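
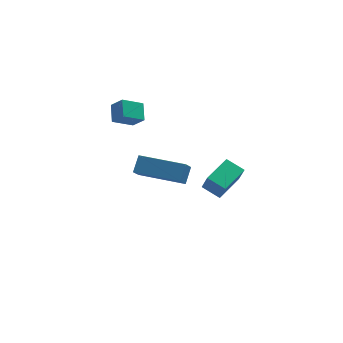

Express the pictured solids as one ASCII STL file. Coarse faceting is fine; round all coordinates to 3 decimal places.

solid 
facet normal -0.511 0.498 -0.701
outer loop
vertex -4.519 1.761 1.794
vertex -4.428 2.529 2.273
vertex -3.606 1.973 1.279
endloop
endfacet
facet normal -0.100 -0.845 -0.525
outer loop
vertex -3.192 1.571 1.847
vertex -4.519 1.761 1.794
vertex -3.606 1.973 1.279
endloop
endfacet
facet normal -0.511 0.497 -0.701
outer loop
vertex -3.606 1.973 1.279
vertex -4.428 2.529 2.273
vertex -3.515 2.742 1.758
endloop
endfacet
facet normal 0.854 0.199 -0.481
outer loop
vertex -3.515 2.742 1.758
vertex -3.192 1.571 1.847
vertex -3.606 1.973 1.279
endloop
endfacet
facet normal -0.854 -0.199 0.481
outer loop
vertex -4.519 1.761 1.794
vertex -4.014 2.127 2.841
vertex -4.428 2.529 2.273
endloop
endfacet
facet normal -0.100 -0.844 -0.526
outer loop
vertex -4.105 1.358 2.362
vertex -4.519 1.761 1.794
vertex -3.192 1.571 1.847
endloop
endfacet
facet normal -0.854 -0.199 0.481
outer loop
vertex -4.105 1.358 2.362
vertex -4.014 2.127 2.841
vertex -4.519 1.761 1.794
endloop
endfacet
facet normal 0.099 0.845 0.526
outer loop
vertex -4.428 2.529 2.273
vertex -4.014 2.127 2.841
vertex -3.515 2.742 1.758
endloop
endfacet
facet normal 0.854 0.199 -0.481
outer loop
vertex -3.101 2.339 2.326
vertex -3.192 1.571 1.847
vertex -3.515 2.742 1.758
endloop
endfacet
facet normal 0.101 0.845 0.526
outer loop
vertex -3.515 2.742 1.758
vertex -4.014 2.127 2.841
vertex -3.101 2.339 2.326
endloop
endfacet
facet normal 0.511 -0.498 0.701
outer loop
vertex -3.101 2.339 2.326
vertex -4.105 1.358 2.362
vertex -3.192 1.571 1.847
endloop
endfacet
facet normal 0.511 -0.497 0.701
outer loop
vertex -4.014 2.127 2.841
vertex -4.105 1.358 2.362
vertex -3.101 2.339 2.326
endloop
endfacet
facet normal -0.381 -0.618 -0.688
outer loop
vertex -1.811 0.857 -1.753
vertex -3.625 2.01 -1.784
vertex -1.497 1.334 -2.355
endloop
endfacet
facet normal 0.844 -0.536 0.015
outer loop
vertex -1.155 1.89 -1.736
vertex -1.811 0.857 -1.753
vertex -1.497 1.334 -2.355
endloop
endfacet
facet normal -0.381 -0.617 -0.689
outer loop
vertex -1.497 1.334 -2.355
vertex -3.625 2.01 -1.784
vertex -3.311 2.488 -2.386
endloop
endfacet
facet normal 0.378 0.575 -0.725
outer loop
vertex -3.311 2.488 -2.386
vertex -1.155 1.89 -1.736
vertex -1.497 1.334 -2.355
endloop
endfacet
facet normal -0.378 -0.575 0.725
outer loop
vertex -1.811 0.857 -1.753
vertex -3.283 2.566 -1.165
vertex -3.625 2.01 -1.784
endloop
endfacet
facet normal 0.844 -0.536 0.014
outer loop
vertex -1.469 1.412 -1.134
vertex -1.811 0.857 -1.753
vertex -1.155 1.89 -1.736
endloop
endfacet
facet normal -0.378 -0.575 0.725
outer loop
vertex -1.469 1.412 -1.134
vertex -3.283 2.566 -1.165
vertex -1.811 0.857 -1.753
endloop
endfacet
facet normal -0.844 0.536 -0.015
outer loop
vertex -3.625 2.01 -1.784
vertex -3.283 2.566 -1.165
vertex -3.311 2.488 -2.386
endloop
endfacet
facet normal 0.378 0.576 -0.725
outer loop
vertex -2.969 3.043 -1.767
vertex -1.155 1.89 -1.736
vertex -3.311 2.488 -2.386
endloop
endfacet
facet normal -0.844 0.537 -0.015
outer loop
vertex -3.311 2.488 -2.386
vertex -3.283 2.566 -1.165
vertex -2.969 3.043 -1.767
endloop
endfacet
facet normal 0.381 0.617 0.689
outer loop
vertex -2.969 3.043 -1.767
vertex -1.469 1.412 -1.134
vertex -1.155 1.89 -1.736
endloop
endfacet
facet normal 0.381 0.618 0.688
outer loop
vertex -3.283 2.566 -1.165
vertex -1.469 1.412 -1.134
vertex -2.969 3.043 -1.767
endloop
endfacet
facet normal -0.701 -0.693 -0.169
outer loop
vertex -0.949 -3.804 1.38
vertex -1.561 -3.266 1.714
vertex -1.088 -3.471 0.589
endloop
endfacet
facet normal 0.695 -0.611 -0.379
outer loop
vertex -0.099 -2.494 0.826
vertex -0.949 -3.804 1.38
vertex -1.088 -3.471 0.589
endloop
endfacet
facet normal -0.701 -0.693 -0.169
outer loop
vertex -1.088 -3.471 0.589
vertex -1.561 -3.266 1.714
vertex -1.7 -2.933 0.923
endloop
endfacet
facet normal -0.160 0.383 -0.910
outer loop
vertex -1.7 -2.933 0.923
vertex -0.099 -2.494 0.826
vertex -1.088 -3.471 0.589
endloop
endfacet
facet normal 0.160 -0.383 0.910
outer loop
vertex -0.949 -3.804 1.38
vertex -0.572 -2.289 1.951
vertex -1.561 -3.266 1.714
endloop
endfacet
facet normal 0.695 -0.611 -0.379
outer loop
vertex 0.04 -2.827 1.617
vertex -0.949 -3.804 1.38
vertex -0.099 -2.494 0.826
endloop
endfacet
facet normal 0.160 -0.383 0.910
outer loop
vertex 0.04 -2.827 1.617
vertex -0.572 -2.289 1.951
vertex -0.949 -3.804 1.38
endloop
endfacet
facet normal -0.695 0.611 0.379
outer loop
vertex -1.561 -3.266 1.714
vertex -0.572 -2.289 1.951
vertex -1.7 -2.933 0.923
endloop
endfacet
facet normal -0.160 0.383 -0.910
outer loop
vertex -0.711 -1.956 1.16
vertex -0.099 -2.494 0.826
vertex -1.7 -2.933 0.923
endloop
endfacet
facet normal -0.695 0.611 0.379
outer loop
vertex -1.7 -2.933 0.923
vertex -0.572 -2.289 1.951
vertex -0.711 -1.956 1.16
endloop
endfacet
facet normal 0.701 0.693 0.169
outer loop
vertex -0.711 -1.956 1.16
vertex 0.04 -2.827 1.617
vertex -0.099 -2.494 0.826
endloop
endfacet
facet normal 0.701 0.693 0.169
outer loop
vertex -0.572 -2.289 1.951
vertex 0.04 -2.827 1.617
vertex -0.711 -1.956 1.16
endloop
endfacet

endsolid


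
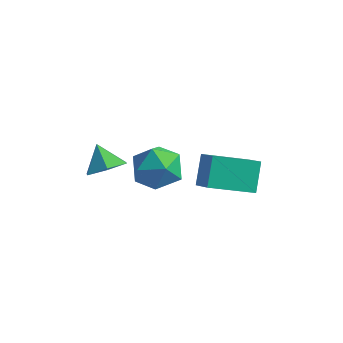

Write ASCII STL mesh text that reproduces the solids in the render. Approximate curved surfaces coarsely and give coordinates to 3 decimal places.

solid 
facet normal -0.733 -0.587 0.343
outer loop
vertex 2.407 1.206 5.093
vertex 1.594 1.793 4.362
vertex 2.68 0.228 4.003
endloop
endfacet
facet normal 0.655 -0.473 0.589
outer loop
vertex 4.226 1.467 3.278
vertex 2.407 1.206 5.093
vertex 2.68 0.228 4.003
endloop
endfacet
facet normal -0.733 -0.587 0.344
outer loop
vertex 2.68 0.228 4.003
vertex 1.594 1.793 4.362
vertex 1.868 0.814 3.273
endloop
endfacet
facet normal 0.183 -0.657 -0.731
outer loop
vertex 1.868 0.814 3.273
vertex 4.226 1.467 3.278
vertex 2.68 0.228 4.003
endloop
endfacet
facet normal -0.183 0.657 0.731
outer loop
vertex 2.407 1.206 5.093
vertex 3.14 3.032 3.637
vertex 1.594 1.793 4.362
endloop
endfacet
facet normal 0.656 -0.472 0.589
outer loop
vertex 3.952 2.446 4.367
vertex 2.407 1.206 5.093
vertex 4.226 1.467 3.278
endloop
endfacet
facet normal -0.183 0.657 0.731
outer loop
vertex 3.952 2.446 4.367
vertex 3.14 3.032 3.637
vertex 2.407 1.206 5.093
endloop
endfacet
facet normal -0.655 0.472 -0.590
outer loop
vertex 1.594 1.793 4.362
vertex 3.14 3.032 3.637
vertex 1.868 0.814 3.273
endloop
endfacet
facet normal 0.183 -0.657 -0.731
outer loop
vertex 3.413 2.054 2.547
vertex 4.226 1.467 3.278
vertex 1.868 0.814 3.273
endloop
endfacet
facet normal -0.656 0.473 -0.588
outer loop
vertex 1.868 0.814 3.273
vertex 3.14 3.032 3.637
vertex 3.413 2.054 2.547
endloop
endfacet
facet normal 0.733 0.587 -0.344
outer loop
vertex 3.413 2.054 2.547
vertex 3.952 2.446 4.367
vertex 4.226 1.467 3.278
endloop
endfacet
facet normal 0.733 0.587 -0.344
outer loop
vertex 3.14 3.032 3.637
vertex 3.952 2.446 4.367
vertex 3.413 2.054 2.547
endloop
endfacet
facet normal 0.573 -0.367 -0.733
outer loop
vertex -1.311 -0.693 4.121
vertex -1.722 -0.079 3.492
vertex -0.927 0.187 3.981
endloop
endfacet
facet normal 0.276 0.033 0.961
outer loop
vertex -1.311 -0.693 4.121
vertex -0.927 0.187 3.981
vertex -2.438 0.379 4.408
endloop
endfacet
facet normal 0.573 -0.367 -0.733
outer loop
vertex -0.927 0.187 3.981
vertex -1.722 -0.079 3.492
vertex -1.338 0.801 3.352
endloop
endfacet
facet normal 0.262 0.771 0.581
outer loop
vertex -0.927 0.187 3.981
vertex -1.338 0.801 3.352
vertex -2.438 0.379 4.408
endloop
endfacet
facet normal 0.573 -0.367 -0.733
outer loop
vertex -1.338 0.801 3.352
vertex -1.722 -0.079 3.492
vertex -2.133 0.535 2.863
endloop
endfacet
facet normal -0.333 0.942 0.029
outer loop
vertex -1.338 0.801 3.352
vertex -2.133 0.535 2.863
vertex -2.438 0.379 4.408
endloop
endfacet
facet normal 0.574 -0.366 -0.732
outer loop
vertex -2.133 0.535 2.863
vertex -1.722 -0.079 3.492
vertex -2.516 -0.345 3.003
endloop
endfacet
facet normal -0.916 0.376 -0.143
outer loop
vertex -2.133 0.535 2.863
vertex -2.516 -0.345 3.003
vertex -2.438 0.379 4.408
endloop
endfacet
facet normal 0.574 -0.366 -0.732
outer loop
vertex -2.516 -0.345 3.003
vertex -1.722 -0.079 3.492
vertex -2.105 -0.959 3.632
endloop
endfacet
facet normal -0.902 -0.362 0.236
outer loop
vertex -2.516 -0.345 3.003
vertex -2.105 -0.959 3.632
vertex -2.438 0.379 4.408
endloop
endfacet
facet normal 0.574 -0.366 -0.732
outer loop
vertex -2.105 -0.959 3.632
vertex -1.722 -0.079 3.492
vertex -1.311 -0.693 4.121
endloop
endfacet
facet normal -0.307 -0.533 0.788
outer loop
vertex -2.105 -0.959 3.632
vertex -1.311 -0.693 4.121
vertex -2.438 0.379 4.408
endloop
endfacet
facet normal -0.829 0.559 -0.021
outer loop
vertex -0.457 1.127 3.168
vertex -0.858 0.568 4.137
vertex -0.199 1.55 4.248
endloop
endfacet
facet normal -0.275 0.916 -0.293
outer loop
vertex -0.457 1.127 3.168
vertex -0.199 1.55 4.248
vertex 0.636 1.53 3.403
endloop
endfacet
facet normal -0.017 0.538 -0.842
outer loop
vertex -0.457 1.127 3.168
vertex 0.636 1.53 3.403
vertex 0.493 0.535 2.77
endloop
endfacet
facet normal -0.413 -0.052 -0.909
outer loop
vertex -0.457 1.127 3.168
vertex 0.493 0.535 2.77
vertex -0.43 -0.06 3.223
endloop
endfacet
facet normal -0.915 -0.039 -0.401
outer loop
vertex -0.457 1.127 3.168
vertex -0.43 -0.06 3.223
vertex -0.858 0.568 4.137
endloop
endfacet
facet normal 0.232 0.950 0.207
outer loop
vertex 0.636 1.53 3.403
vertex -0.199 1.55 4.248
vertex 0.91 1.22 4.517
endloop
endfacet
facet normal -0.664 0.372 0.648
outer loop
vertex -0.199 1.55 4.248
vertex -0.858 0.568 4.137
vertex -0.013 0.625 4.97
endloop
endfacet
facet normal -0.803 -0.594 0.032
outer loop
vertex -0.858 0.568 4.137
vertex -0.43 -0.06 3.223
vertex -0.156 -0.37 4.337
endloop
endfacet
facet normal 0.009 -0.614 -0.789
outer loop
vertex -0.43 -0.06 3.223
vertex 0.493 0.535 2.77
vertex 0.679 -0.39 3.492
endloop
endfacet
facet normal 0.648 0.340 -0.681
outer loop
vertex 0.493 0.535 2.77
vertex 0.636 1.53 3.403
vertex 1.338 0.592 3.603
endloop
endfacet
facet normal 0.413 0.052 0.909
outer loop
vertex 0.937 0.033 4.572
vertex 0.91 1.22 4.517
vertex -0.013 0.625 4.97
endloop
endfacet
facet normal 0.017 -0.538 0.842
outer loop
vertex 0.937 0.033 4.572
vertex -0.013 0.625 4.97
vertex -0.156 -0.37 4.337
endloop
endfacet
facet normal 0.275 -0.916 0.293
outer loop
vertex 0.937 0.033 4.572
vertex -0.156 -0.37 4.337
vertex 0.679 -0.39 3.492
endloop
endfacet
facet normal 0.829 -0.559 0.021
outer loop
vertex 0.937 0.033 4.572
vertex 0.679 -0.39 3.492
vertex 1.338 0.592 3.603
endloop
endfacet
facet normal 0.915 0.039 0.401
outer loop
vertex 0.937 0.033 4.572
vertex 1.338 0.592 3.603
vertex 0.91 1.22 4.517
endloop
endfacet
facet normal -0.009 0.614 0.789
outer loop
vertex -0.013 0.625 4.97
vertex 0.91 1.22 4.517
vertex -0.199 1.55 4.248
endloop
endfacet
facet normal -0.648 -0.340 0.681
outer loop
vertex -0.156 -0.37 4.337
vertex -0.013 0.625 4.97
vertex -0.858 0.568 4.137
endloop
endfacet
facet normal -0.232 -0.950 -0.207
outer loop
vertex 0.679 -0.39 3.492
vertex -0.156 -0.37 4.337
vertex -0.43 -0.06 3.223
endloop
endfacet
facet normal 0.664 -0.372 -0.648
outer loop
vertex 1.338 0.592 3.603
vertex 0.679 -0.39 3.492
vertex 0.493 0.535 2.77
endloop
endfacet
facet normal 0.803 0.594 -0.032
outer loop
vertex 0.91 1.22 4.517
vertex 1.338 0.592 3.603
vertex 0.636 1.53 3.403
endloop
endfacet

endsolid


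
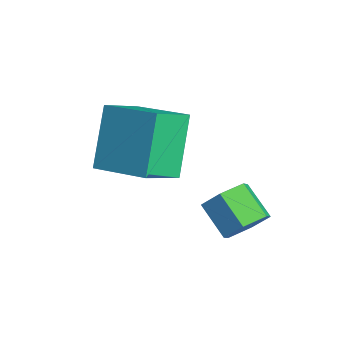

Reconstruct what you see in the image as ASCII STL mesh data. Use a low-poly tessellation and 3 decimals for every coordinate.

solid 
facet normal 0.803 0.198 -0.562
outer loop
vertex 2.622 0.02 -3.728
vertex 2.178 0.358 -4.244
vertex 2.476 0.764 -3.675
endloop
endfacet
facet normal 0.563 0.052 0.825
outer loop
vertex 2.622 0.02 -3.728
vertex 2.476 0.764 -3.675
vertex 1.666 -0.216 -3.06
endloop
endfacet
facet normal 0.564 0.051 0.824
outer loop
vertex 1.666 -0.216 -3.06
vertex 2.476 0.764 -3.675
vertex 1.52 0.528 -3.006
endloop
endfacet
facet normal -0.803 -0.198 0.561
outer loop
vertex 1.666 -0.216 -3.06
vertex 1.52 0.528 -3.006
vertex 1.222 0.122 -3.576
endloop
endfacet
facet normal 0.803 0.199 -0.562
outer loop
vertex 2.476 0.764 -3.675
vertex 2.178 0.358 -4.244
vertex 2.031 1.102 -4.191
endloop
endfacet
facet normal 0.115 0.874 0.473
outer loop
vertex 2.476 0.764 -3.675
vertex 2.031 1.102 -4.191
vertex 1.52 0.528 -3.006
endloop
endfacet
facet normal 0.115 0.874 0.473
outer loop
vertex 1.52 0.528 -3.006
vertex 2.031 1.102 -4.191
vertex 1.076 0.866 -3.522
endloop
endfacet
facet normal -0.803 -0.198 0.561
outer loop
vertex 1.52 0.528 -3.006
vertex 1.076 0.866 -3.522
vertex 1.222 0.122 -3.576
endloop
endfacet
facet normal 0.803 0.199 -0.561
outer loop
vertex 2.031 1.102 -4.191
vertex 2.178 0.358 -4.244
vertex 1.734 0.696 -4.76
endloop
endfacet
facet normal -0.449 0.821 -0.352
outer loop
vertex 2.031 1.102 -4.191
vertex 1.734 0.696 -4.76
vertex 1.076 0.866 -3.522
endloop
endfacet
facet normal -0.448 0.822 -0.351
outer loop
vertex 1.076 0.866 -3.522
vertex 1.734 0.696 -4.76
vertex 0.778 0.46 -4.092
endloop
endfacet
facet normal -0.803 -0.198 0.561
outer loop
vertex 1.076 0.866 -3.522
vertex 0.778 0.46 -4.092
vertex 1.222 0.122 -3.576
endloop
endfacet
facet normal 0.803 0.198 -0.561
outer loop
vertex 1.734 0.696 -4.76
vertex 2.178 0.358 -4.244
vertex 1.88 -0.048 -4.814
endloop
endfacet
facet normal -0.564 -0.051 -0.824
outer loop
vertex 1.734 0.696 -4.76
vertex 1.88 -0.048 -4.814
vertex 0.778 0.46 -4.092
endloop
endfacet
facet normal -0.564 -0.052 -0.824
outer loop
vertex 0.778 0.46 -4.092
vertex 1.88 -0.048 -4.814
vertex 0.924 -0.284 -4.145
endloop
endfacet
facet normal -0.803 -0.198 0.562
outer loop
vertex 0.778 0.46 -4.092
vertex 0.924 -0.284 -4.145
vertex 1.222 0.122 -3.576
endloop
endfacet
facet normal 0.803 0.198 -0.561
outer loop
vertex 1.88 -0.048 -4.814
vertex 2.178 0.358 -4.244
vertex 2.324 -0.386 -4.298
endloop
endfacet
facet normal -0.115 -0.874 -0.473
outer loop
vertex 1.88 -0.048 -4.814
vertex 2.324 -0.386 -4.298
vertex 0.924 -0.284 -4.145
endloop
endfacet
facet normal -0.115 -0.874 -0.473
outer loop
vertex 0.924 -0.284 -4.145
vertex 2.324 -0.386 -4.298
vertex 1.369 -0.622 -3.629
endloop
endfacet
facet normal -0.803 -0.199 0.562
outer loop
vertex 0.924 -0.284 -4.145
vertex 1.369 -0.622 -3.629
vertex 1.222 0.122 -3.576
endloop
endfacet
facet normal 0.803 0.198 -0.561
outer loop
vertex 2.324 -0.386 -4.298
vertex 2.178 0.358 -4.244
vertex 2.622 0.02 -3.728
endloop
endfacet
facet normal 0.449 -0.822 0.351
outer loop
vertex 2.324 -0.386 -4.298
vertex 2.622 0.02 -3.728
vertex 1.369 -0.622 -3.629
endloop
endfacet
facet normal 0.449 -0.821 0.352
outer loop
vertex 1.369 -0.622 -3.629
vertex 2.622 0.02 -3.728
vertex 1.666 -0.216 -3.06
endloop
endfacet
facet normal -0.803 -0.199 0.561
outer loop
vertex 1.369 -0.622 -3.629
vertex 1.666 -0.216 -3.06
vertex 1.222 0.122 -3.576
endloop
endfacet
facet normal -0.824 -0.506 -0.257
outer loop
vertex -0.167 -3.052 -2.497
vertex -1.116 -2.345 -0.847
vertex -0.63 -1.915 -3.25
endloop
endfacet
facet normal 0.467 -0.348 -0.813
outer loop
vertex 0.836 -1.015 -2.793
vertex -0.167 -3.052 -2.497
vertex -0.63 -1.915 -3.25
endloop
endfacet
facet normal -0.823 -0.506 -0.257
outer loop
vertex -0.63 -1.915 -3.25
vertex -1.116 -2.345 -0.847
vertex -1.579 -1.209 -1.6
endloop
endfacet
facet normal -0.322 0.789 -0.523
outer loop
vertex -1.579 -1.209 -1.6
vertex 0.836 -1.015 -2.793
vertex -0.63 -1.915 -3.25
endloop
endfacet
facet normal 0.321 -0.789 0.523
outer loop
vertex -0.167 -3.052 -2.497
vertex 0.35 -1.445 -0.39
vertex -1.116 -2.345 -0.847
endloop
endfacet
facet normal 0.467 -0.348 -0.813
outer loop
vertex 1.299 -2.151 -2.04
vertex -0.167 -3.052 -2.497
vertex 0.836 -1.015 -2.793
endloop
endfacet
facet normal 0.322 -0.789 0.523
outer loop
vertex 1.299 -2.151 -2.04
vertex 0.35 -1.445 -0.39
vertex -0.167 -3.052 -2.497
endloop
endfacet
facet normal -0.467 0.348 0.813
outer loop
vertex -1.116 -2.345 -0.847
vertex 0.35 -1.445 -0.39
vertex -1.579 -1.209 -1.6
endloop
endfacet
facet normal -0.322 0.789 -0.523
outer loop
vertex -0.113 -0.308 -1.143
vertex 0.836 -1.015 -2.793
vertex -1.579 -1.209 -1.6
endloop
endfacet
facet normal -0.467 0.348 0.813
outer loop
vertex -1.579 -1.209 -1.6
vertex 0.35 -1.445 -0.39
vertex -0.113 -0.308 -1.143
endloop
endfacet
facet normal 0.823 0.506 0.257
outer loop
vertex -0.113 -0.308 -1.143
vertex 1.299 -2.151 -2.04
vertex 0.836 -1.015 -2.793
endloop
endfacet
facet normal 0.823 0.506 0.257
outer loop
vertex 0.35 -1.445 -0.39
vertex 1.299 -2.151 -2.04
vertex -0.113 -0.308 -1.143
endloop
endfacet

endsolid


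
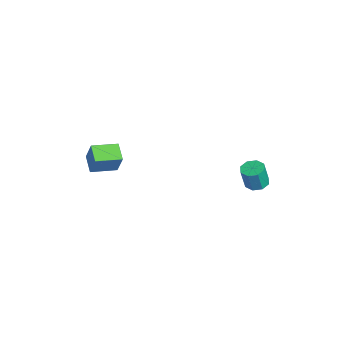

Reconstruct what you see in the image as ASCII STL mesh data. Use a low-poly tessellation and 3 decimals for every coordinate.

solid 
facet normal -0.914 0.020 0.406
outer loop
vertex -3.27 -4.6 -1.141
vertex -3.315 -3.151 -1.314
vertex -3.829 -4.767 -2.391
endloop
endfacet
facet normal 0.031 -0.992 0.119
outer loop
vertex -2.805 -4.789 -2.846
vertex -3.27 -4.6 -1.141
vertex -3.829 -4.767 -2.391
endloop
endfacet
facet normal -0.914 0.020 0.406
outer loop
vertex -3.829 -4.767 -2.391
vertex -3.315 -3.151 -1.314
vertex -3.874 -3.318 -2.564
endloop
endfacet
facet normal -0.405 -0.121 -0.906
outer loop
vertex -3.874 -3.318 -2.564
vertex -2.805 -4.789 -2.846
vertex -3.829 -4.767 -2.391
endloop
endfacet
facet normal 0.405 0.121 0.906
outer loop
vertex -3.27 -4.6 -1.141
vertex -2.291 -3.173 -1.769
vertex -3.315 -3.151 -1.314
endloop
endfacet
facet normal 0.031 -0.992 0.119
outer loop
vertex -2.246 -4.622 -1.596
vertex -3.27 -4.6 -1.141
vertex -2.805 -4.789 -2.846
endloop
endfacet
facet normal 0.405 0.121 0.906
outer loop
vertex -2.246 -4.622 -1.596
vertex -2.291 -3.173 -1.769
vertex -3.27 -4.6 -1.141
endloop
endfacet
facet normal -0.031 0.992 -0.119
outer loop
vertex -3.315 -3.151 -1.314
vertex -2.291 -3.173 -1.769
vertex -3.874 -3.318 -2.564
endloop
endfacet
facet normal -0.405 -0.121 -0.906
outer loop
vertex -2.85 -3.34 -3.019
vertex -2.805 -4.789 -2.846
vertex -3.874 -3.318 -2.564
endloop
endfacet
facet normal -0.031 0.992 -0.119
outer loop
vertex -3.874 -3.318 -2.564
vertex -2.291 -3.173 -1.769
vertex -2.85 -3.34 -3.019
endloop
endfacet
facet normal 0.914 -0.020 -0.406
outer loop
vertex -2.85 -3.34 -3.019
vertex -2.246 -4.622 -1.596
vertex -2.805 -4.789 -2.846
endloop
endfacet
facet normal 0.914 -0.020 -0.406
outer loop
vertex -2.291 -3.173 -1.769
vertex -2.246 -4.622 -1.596
vertex -2.85 -3.34 -3.019
endloop
endfacet
facet normal -0.082 0.231 -0.970
outer loop
vertex 4.271 1.712 -0.066
vertex 3.779 2.084 0.064
vertex 4.403 2.166 0.031
endloop
endfacet
facet normal 0.958 -0.249 -0.139
outer loop
vertex 4.271 1.712 -0.066
vertex 4.403 2.166 0.031
vertex 4.373 1.425 1.147
endloop
endfacet
facet normal 0.958 -0.250 -0.140
outer loop
vertex 4.373 1.425 1.147
vertex 4.403 2.166 0.031
vertex 4.505 1.878 1.243
endloop
endfacet
facet normal 0.081 -0.229 0.970
outer loop
vertex 4.373 1.425 1.147
vertex 4.505 1.878 1.243
vertex 3.881 1.796 1.276
endloop
endfacet
facet normal -0.082 0.231 -0.970
outer loop
vertex 4.403 2.166 0.031
vertex 3.779 2.084 0.064
vertex 4.169 2.571 0.147
endloop
endfacet
facet normal 0.870 0.490 0.043
outer loop
vertex 4.403 2.166 0.031
vertex 4.169 2.571 0.147
vertex 4.505 1.878 1.243
endloop
endfacet
facet normal 0.871 0.490 0.043
outer loop
vertex 4.505 1.878 1.243
vertex 4.169 2.571 0.147
vertex 4.271 2.284 1.359
endloop
endfacet
facet normal 0.082 -0.230 0.970
outer loop
vertex 4.505 1.878 1.243
vertex 4.271 2.284 1.359
vertex 3.881 1.796 1.276
endloop
endfacet
facet normal -0.081 0.230 -0.970
outer loop
vertex 4.169 2.571 0.147
vertex 3.779 2.084 0.064
vertex 3.707 2.691 0.214
endloop
endfacet
facet normal 0.273 0.941 0.200
outer loop
vertex 4.169 2.571 0.147
vertex 3.707 2.691 0.214
vertex 4.271 2.284 1.359
endloop
endfacet
facet normal 0.273 0.941 0.200
outer loop
vertex 4.271 2.284 1.359
vertex 3.707 2.691 0.214
vertex 3.809 2.404 1.426
endloop
endfacet
facet normal 0.081 -0.230 0.970
outer loop
vertex 4.271 2.284 1.359
vertex 3.809 2.404 1.426
vertex 3.881 1.796 1.276
endloop
endfacet
facet normal -0.081 0.230 -0.970
outer loop
vertex 3.707 2.691 0.214
vertex 3.779 2.084 0.064
vertex 3.287 2.455 0.193
endloop
endfacet
facet normal -0.485 0.841 0.240
outer loop
vertex 3.707 2.691 0.214
vertex 3.287 2.455 0.193
vertex 3.809 2.404 1.426
endloop
endfacet
facet normal -0.484 0.841 0.240
outer loop
vertex 3.809 2.404 1.426
vertex 3.287 2.455 0.193
vertex 3.389 2.168 1.406
endloop
endfacet
facet normal 0.083 -0.229 0.970
outer loop
vertex 3.809 2.404 1.426
vertex 3.389 2.168 1.406
vertex 3.881 1.796 1.276
endloop
endfacet
facet normal -0.081 0.229 -0.970
outer loop
vertex 3.287 2.455 0.193
vertex 3.779 2.084 0.064
vertex 3.155 2.002 0.097
endloop
endfacet
facet normal -0.958 0.250 0.140
outer loop
vertex 3.287 2.455 0.193
vertex 3.155 2.002 0.097
vertex 3.389 2.168 1.406
endloop
endfacet
facet normal -0.958 0.249 0.140
outer loop
vertex 3.389 2.168 1.406
vertex 3.155 2.002 0.097
vertex 3.257 1.714 1.309
endloop
endfacet
facet normal 0.082 -0.231 0.970
outer loop
vertex 3.389 2.168 1.406
vertex 3.257 1.714 1.309
vertex 3.881 1.796 1.276
endloop
endfacet
facet normal -0.082 0.230 -0.970
outer loop
vertex 3.155 2.002 0.097
vertex 3.779 2.084 0.064
vertex 3.389 1.596 -0.019
endloop
endfacet
facet normal -0.871 -0.490 -0.043
outer loop
vertex 3.155 2.002 0.097
vertex 3.389 1.596 -0.019
vertex 3.257 1.714 1.309
endloop
endfacet
facet normal -0.870 -0.491 -0.043
outer loop
vertex 3.257 1.714 1.309
vertex 3.389 1.596 -0.019
vertex 3.491 1.309 1.193
endloop
endfacet
facet normal 0.082 -0.231 0.970
outer loop
vertex 3.257 1.714 1.309
vertex 3.491 1.309 1.193
vertex 3.881 1.796 1.276
endloop
endfacet
facet normal -0.081 0.230 -0.970
outer loop
vertex 3.389 1.596 -0.019
vertex 3.779 2.084 0.064
vertex 3.851 1.476 -0.086
endloop
endfacet
facet normal -0.273 -0.941 -0.200
outer loop
vertex 3.389 1.596 -0.019
vertex 3.851 1.476 -0.086
vertex 3.491 1.309 1.193
endloop
endfacet
facet normal -0.273 -0.941 -0.200
outer loop
vertex 3.491 1.309 1.193
vertex 3.851 1.476 -0.086
vertex 3.953 1.189 1.126
endloop
endfacet
facet normal 0.081 -0.230 0.970
outer loop
vertex 3.491 1.309 1.193
vertex 3.953 1.189 1.126
vertex 3.881 1.796 1.276
endloop
endfacet
facet normal -0.083 0.229 -0.970
outer loop
vertex 3.851 1.476 -0.086
vertex 3.779 2.084 0.064
vertex 4.271 1.712 -0.066
endloop
endfacet
facet normal 0.484 -0.841 -0.240
outer loop
vertex 3.851 1.476 -0.086
vertex 4.271 1.712 -0.066
vertex 3.953 1.189 1.126
endloop
endfacet
facet normal 0.485 -0.841 -0.240
outer loop
vertex 3.953 1.189 1.126
vertex 4.271 1.712 -0.066
vertex 4.373 1.425 1.147
endloop
endfacet
facet normal 0.081 -0.230 0.970
outer loop
vertex 3.953 1.189 1.126
vertex 4.373 1.425 1.147
vertex 3.881 1.796 1.276
endloop
endfacet

endsolid


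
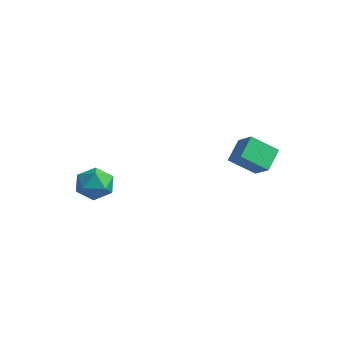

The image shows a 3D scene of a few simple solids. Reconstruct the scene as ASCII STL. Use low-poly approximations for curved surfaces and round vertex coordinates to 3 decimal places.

solid 
facet normal -0.843 -0.038 0.536
outer loop
vertex -5.002 -2.813 -2.691
vertex -4.507 -3.6 -1.969
vertex -4.412 -2.449 -1.738
endloop
endfacet
facet normal -0.759 0.605 0.239
outer loop
vertex -5.002 -2.813 -2.691
vertex -4.412 -2.449 -1.738
vertex -4.283 -1.882 -2.763
endloop
endfacet
facet normal -0.717 0.517 -0.468
outer loop
vertex -5.002 -2.813 -2.691
vertex -4.283 -1.882 -2.763
vertex -4.298 -2.683 -3.626
endloop
endfacet
facet normal -0.774 -0.180 -0.608
outer loop
vertex -5.002 -2.813 -2.691
vertex -4.298 -2.683 -3.626
vertex -4.436 -3.745 -3.135
endloop
endfacet
facet normal -0.852 -0.524 0.013
outer loop
vertex -5.002 -2.813 -2.691
vertex -4.436 -3.745 -3.135
vertex -4.507 -3.6 -1.969
endloop
endfacet
facet normal -0.138 0.874 0.466
outer loop
vertex -4.283 -1.882 -2.763
vertex -4.412 -2.449 -1.738
vertex -3.344 -2.095 -2.085
endloop
endfacet
facet normal -0.274 -0.167 0.947
outer loop
vertex -4.412 -2.449 -1.738
vertex -4.507 -3.6 -1.969
vertex -3.482 -3.157 -1.594
endloop
endfacet
facet normal -0.289 -0.952 0.101
outer loop
vertex -4.507 -3.6 -1.969
vertex -4.436 -3.745 -3.135
vertex -3.497 -3.958 -2.457
endloop
endfacet
facet normal -0.162 -0.397 -0.904
outer loop
vertex -4.436 -3.745 -3.135
vertex -4.298 -2.683 -3.626
vertex -3.368 -3.391 -3.482
endloop
endfacet
facet normal -0.068 0.732 -0.678
outer loop
vertex -4.298 -2.683 -3.626
vertex -4.283 -1.882 -2.763
vertex -3.273 -2.24 -3.251
endloop
endfacet
facet normal 0.774 0.180 0.608
outer loop
vertex -2.778 -3.027 -2.529
vertex -3.344 -2.095 -2.085
vertex -3.482 -3.157 -1.594
endloop
endfacet
facet normal 0.717 -0.517 0.468
outer loop
vertex -2.778 -3.027 -2.529
vertex -3.482 -3.157 -1.594
vertex -3.497 -3.958 -2.457
endloop
endfacet
facet normal 0.759 -0.605 -0.239
outer loop
vertex -2.778 -3.027 -2.529
vertex -3.497 -3.958 -2.457
vertex -3.368 -3.391 -3.482
endloop
endfacet
facet normal 0.843 0.038 -0.536
outer loop
vertex -2.778 -3.027 -2.529
vertex -3.368 -3.391 -3.482
vertex -3.273 -2.24 -3.251
endloop
endfacet
facet normal 0.852 0.524 -0.013
outer loop
vertex -2.778 -3.027 -2.529
vertex -3.273 -2.24 -3.251
vertex -3.344 -2.095 -2.085
endloop
endfacet
facet normal 0.162 0.397 0.904
outer loop
vertex -3.482 -3.157 -1.594
vertex -3.344 -2.095 -2.085
vertex -4.412 -2.449 -1.738
endloop
endfacet
facet normal 0.068 -0.732 0.678
outer loop
vertex -3.497 -3.958 -2.457
vertex -3.482 -3.157 -1.594
vertex -4.507 -3.6 -1.969
endloop
endfacet
facet normal 0.138 -0.874 -0.466
outer loop
vertex -3.368 -3.391 -3.482
vertex -3.497 -3.958 -2.457
vertex -4.436 -3.745 -3.135
endloop
endfacet
facet normal 0.274 0.167 -0.947
outer loop
vertex -3.273 -2.24 -3.251
vertex -3.368 -3.391 -3.482
vertex -4.298 -2.683 -3.626
endloop
endfacet
facet normal 0.289 0.952 -0.101
outer loop
vertex -3.344 -2.095 -2.085
vertex -3.273 -2.24 -3.251
vertex -4.283 -1.882 -2.763
endloop
endfacet
facet normal -0.441 -0.679 0.587
outer loop
vertex 1.248 3.513 0.88
vertex 0.085 3.635 0.148
vertex 1.733 2.369 -0.08
endloop
endfacet
facet normal 0.843 -0.088 0.531
outer loop
vertex 2.535 3.605 -1.148
vertex 1.248 3.513 0.88
vertex 1.733 2.369 -0.08
endloop
endfacet
facet normal -0.441 -0.679 0.587
outer loop
vertex 1.733 2.369 -0.08
vertex 0.085 3.635 0.148
vertex 0.57 2.491 -0.812
endloop
endfacet
facet normal 0.308 -0.729 -0.612
outer loop
vertex 0.57 2.491 -0.812
vertex 2.535 3.605 -1.148
vertex 1.733 2.369 -0.08
endloop
endfacet
facet normal -0.308 0.729 0.612
outer loop
vertex 1.248 3.513 0.88
vertex 0.887 4.871 -0.92
vertex 0.085 3.635 0.148
endloop
endfacet
facet normal 0.843 -0.088 0.531
outer loop
vertex 2.05 4.749 -0.188
vertex 1.248 3.513 0.88
vertex 2.535 3.605 -1.148
endloop
endfacet
facet normal -0.308 0.729 0.612
outer loop
vertex 2.05 4.749 -0.188
vertex 0.887 4.871 -0.92
vertex 1.248 3.513 0.88
endloop
endfacet
facet normal -0.843 0.088 -0.531
outer loop
vertex 0.085 3.635 0.148
vertex 0.887 4.871 -0.92
vertex 0.57 2.491 -0.812
endloop
endfacet
facet normal 0.308 -0.729 -0.612
outer loop
vertex 1.372 3.727 -1.88
vertex 2.535 3.605 -1.148
vertex 0.57 2.491 -0.812
endloop
endfacet
facet normal -0.843 0.088 -0.531
outer loop
vertex 0.57 2.491 -0.812
vertex 0.887 4.871 -0.92
vertex 1.372 3.727 -1.88
endloop
endfacet
facet normal 0.441 0.679 -0.587
outer loop
vertex 1.372 3.727 -1.88
vertex 2.05 4.749 -0.188
vertex 2.535 3.605 -1.148
endloop
endfacet
facet normal 0.441 0.679 -0.587
outer loop
vertex 0.887 4.871 -0.92
vertex 2.05 4.749 -0.188
vertex 1.372 3.727 -1.88
endloop
endfacet

endsolid


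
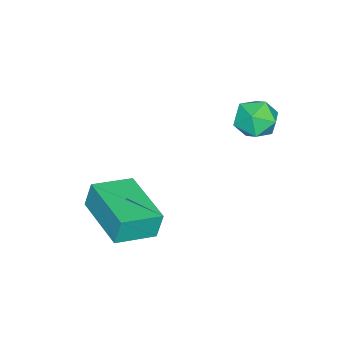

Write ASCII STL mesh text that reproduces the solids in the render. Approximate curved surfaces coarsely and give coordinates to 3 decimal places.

solid 
facet normal -0.582 -0.812 0.051
outer loop
vertex 1.583 -0.765 0.845
vertex 0.576 -0.061 0.565
vertex 1.711 -0.908 0.028
endloop
endfacet
facet normal 0.799 -0.559 0.223
outer loop
vertex 2.764 0.561 -0.065
vertex 1.583 -0.765 0.845
vertex 1.711 -0.908 0.028
endloop
endfacet
facet normal -0.582 -0.812 0.051
outer loop
vertex 1.711 -0.908 0.028
vertex 0.576 -0.061 0.565
vertex 0.704 -0.204 -0.253
endloop
endfacet
facet normal 0.152 -0.171 -0.973
outer loop
vertex 0.704 -0.204 -0.253
vertex 2.764 0.561 -0.065
vertex 1.711 -0.908 0.028
endloop
endfacet
facet normal -0.152 0.170 0.974
outer loop
vertex 1.583 -0.765 0.845
vertex 1.629 1.408 0.472
vertex 0.576 -0.061 0.565
endloop
endfacet
facet normal 0.799 -0.559 0.223
outer loop
vertex 2.636 0.704 0.753
vertex 1.583 -0.765 0.845
vertex 2.764 0.561 -0.065
endloop
endfacet
facet normal -0.153 0.170 0.974
outer loop
vertex 2.636 0.704 0.753
vertex 1.629 1.408 0.472
vertex 1.583 -0.765 0.845
endloop
endfacet
facet normal -0.799 0.559 -0.223
outer loop
vertex 0.576 -0.061 0.565
vertex 1.629 1.408 0.472
vertex 0.704 -0.204 -0.253
endloop
endfacet
facet normal 0.152 -0.170 -0.974
outer loop
vertex 1.757 1.265 -0.345
vertex 2.764 0.561 -0.065
vertex 0.704 -0.204 -0.253
endloop
endfacet
facet normal -0.799 0.559 -0.223
outer loop
vertex 0.704 -0.204 -0.253
vertex 1.629 1.408 0.472
vertex 1.757 1.265 -0.345
endloop
endfacet
facet normal 0.582 0.812 -0.051
outer loop
vertex 1.757 1.265 -0.345
vertex 2.636 0.704 0.753
vertex 2.764 0.561 -0.065
endloop
endfacet
facet normal 0.582 0.812 -0.051
outer loop
vertex 1.629 1.408 0.472
vertex 2.636 0.704 0.753
vertex 1.757 1.265 -0.345
endloop
endfacet
facet normal -0.284 0.945 -0.162
outer loop
vertex -1.09 3.216 2.474
vertex -1.585 3.15 2.956
vertex -0.953 3.371 3.136
endloop
endfacet
facet normal 0.413 0.864 -0.288
outer loop
vertex -1.09 3.216 2.474
vertex -0.953 3.371 3.136
vertex -0.487 3.022 2.757
endloop
endfacet
facet normal 0.489 0.365 -0.792
outer loop
vertex -1.09 3.216 2.474
vertex -0.487 3.022 2.757
vertex -0.832 2.585 2.343
endloop
endfacet
facet normal -0.161 0.137 -0.977
outer loop
vertex -1.09 3.216 2.474
vertex -0.832 2.585 2.343
vertex -1.511 2.664 2.466
endloop
endfacet
facet normal -0.639 0.496 -0.588
outer loop
vertex -1.09 3.216 2.474
vertex -1.511 2.664 2.466
vertex -1.585 3.15 2.956
endloop
endfacet
facet normal 0.718 0.623 0.310
outer loop
vertex -0.487 3.022 2.757
vertex -0.953 3.371 3.136
vertex -0.609 2.836 3.414
endloop
endfacet
facet normal -0.410 0.753 0.514
outer loop
vertex -0.953 3.371 3.136
vertex -1.585 3.15 2.956
vertex -1.288 2.915 3.537
endloop
endfacet
facet normal -0.984 0.027 -0.175
outer loop
vertex -1.585 3.15 2.956
vertex -1.511 2.664 2.466
vertex -1.633 2.478 3.123
endloop
endfacet
facet normal -0.210 -0.554 -0.806
outer loop
vertex -1.511 2.664 2.466
vertex -0.832 2.585 2.343
vertex -1.167 2.129 2.744
endloop
endfacet
facet normal 0.842 -0.186 -0.506
outer loop
vertex -0.832 2.585 2.343
vertex -0.487 3.022 2.757
vertex -0.535 2.35 2.924
endloop
endfacet
facet normal 0.161 -0.137 0.977
outer loop
vertex -1.03 2.284 3.406
vertex -0.609 2.836 3.414
vertex -1.288 2.915 3.537
endloop
endfacet
facet normal -0.489 -0.365 0.792
outer loop
vertex -1.03 2.284 3.406
vertex -1.288 2.915 3.537
vertex -1.633 2.478 3.123
endloop
endfacet
facet normal -0.413 -0.864 0.288
outer loop
vertex -1.03 2.284 3.406
vertex -1.633 2.478 3.123
vertex -1.167 2.129 2.744
endloop
endfacet
facet normal 0.284 -0.945 0.162
outer loop
vertex -1.03 2.284 3.406
vertex -1.167 2.129 2.744
vertex -0.535 2.35 2.924
endloop
endfacet
facet normal 0.639 -0.496 0.588
outer loop
vertex -1.03 2.284 3.406
vertex -0.535 2.35 2.924
vertex -0.609 2.836 3.414
endloop
endfacet
facet normal 0.210 0.554 0.806
outer loop
vertex -1.288 2.915 3.537
vertex -0.609 2.836 3.414
vertex -0.953 3.371 3.136
endloop
endfacet
facet normal -0.842 0.186 0.506
outer loop
vertex -1.633 2.478 3.123
vertex -1.288 2.915 3.537
vertex -1.585 3.15 2.956
endloop
endfacet
facet normal -0.718 -0.623 -0.310
outer loop
vertex -1.167 2.129 2.744
vertex -1.633 2.478 3.123
vertex -1.511 2.664 2.466
endloop
endfacet
facet normal 0.410 -0.753 -0.514
outer loop
vertex -0.535 2.35 2.924
vertex -1.167 2.129 2.744
vertex -0.832 2.585 2.343
endloop
endfacet
facet normal 0.984 -0.027 0.175
outer loop
vertex -0.609 2.836 3.414
vertex -0.535 2.35 2.924
vertex -0.487 3.022 2.757
endloop
endfacet

endsolid


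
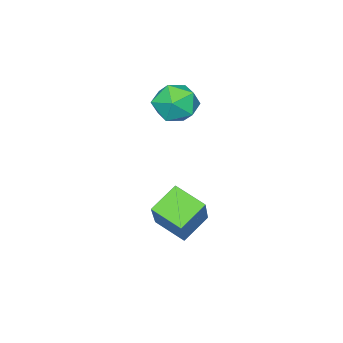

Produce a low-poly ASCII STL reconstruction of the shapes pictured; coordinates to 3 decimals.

solid 
facet normal -0.998 -0.029 -0.054
outer loop
vertex -3.71 -0.008 0.316
vertex -3.678 -0.725 0.111
vertex -3.722 -0.546 0.834
endloop
endfacet
facet normal -0.782 0.441 0.440
outer loop
vertex -3.71 -0.008 0.316
vertex -3.722 -0.546 0.834
vertex -3.313 0.07 0.944
endloop
endfacet
facet normal -0.367 0.923 0.118
outer loop
vertex -3.71 -0.008 0.316
vertex -3.313 0.07 0.944
vertex -3.018 0.271 0.289
endloop
endfacet
facet normal -0.325 0.751 -0.574
outer loop
vertex -3.71 -0.008 0.316
vertex -3.018 0.271 0.289
vertex -3.243 -0.22 -0.226
endloop
endfacet
facet normal -0.715 0.162 -0.680
outer loop
vertex -3.71 -0.008 0.316
vertex -3.243 -0.22 -0.226
vertex -3.678 -0.725 0.111
endloop
endfacet
facet normal -0.384 0.091 0.919
outer loop
vertex -3.313 0.07 0.944
vertex -3.722 -0.546 0.834
vertex -3.037 -0.6 1.126
endloop
endfacet
facet normal -0.734 -0.669 0.121
outer loop
vertex -3.722 -0.546 0.834
vertex -3.678 -0.725 0.111
vertex -3.262 -1.091 0.611
endloop
endfacet
facet normal -0.277 -0.357 -0.892
outer loop
vertex -3.678 -0.725 0.111
vertex -3.243 -0.22 -0.226
vertex -2.967 -0.89 -0.044
endloop
endfacet
facet normal 0.355 0.595 -0.722
outer loop
vertex -3.243 -0.22 -0.226
vertex -3.018 0.271 0.289
vertex -2.558 -0.274 0.066
endloop
endfacet
facet normal 0.289 0.871 0.397
outer loop
vertex -3.018 0.271 0.289
vertex -3.313 0.07 0.944
vertex -2.602 -0.095 0.789
endloop
endfacet
facet normal 0.325 -0.751 0.574
outer loop
vertex -2.57 -0.812 0.584
vertex -3.037 -0.6 1.126
vertex -3.262 -1.091 0.611
endloop
endfacet
facet normal 0.367 -0.923 -0.118
outer loop
vertex -2.57 -0.812 0.584
vertex -3.262 -1.091 0.611
vertex -2.967 -0.89 -0.044
endloop
endfacet
facet normal 0.782 -0.441 -0.440
outer loop
vertex -2.57 -0.812 0.584
vertex -2.967 -0.89 -0.044
vertex -2.558 -0.274 0.066
endloop
endfacet
facet normal 0.998 0.029 0.054
outer loop
vertex -2.57 -0.812 0.584
vertex -2.558 -0.274 0.066
vertex -2.602 -0.095 0.789
endloop
endfacet
facet normal 0.715 -0.162 0.680
outer loop
vertex -2.57 -0.812 0.584
vertex -2.602 -0.095 0.789
vertex -3.037 -0.6 1.126
endloop
endfacet
facet normal -0.355 -0.595 0.722
outer loop
vertex -3.262 -1.091 0.611
vertex -3.037 -0.6 1.126
vertex -3.722 -0.546 0.834
endloop
endfacet
facet normal -0.289 -0.871 -0.397
outer loop
vertex -2.967 -0.89 -0.044
vertex -3.262 -1.091 0.611
vertex -3.678 -0.725 0.111
endloop
endfacet
facet normal 0.384 -0.091 -0.919
outer loop
vertex -2.558 -0.274 0.066
vertex -2.967 -0.89 -0.044
vertex -3.243 -0.22 -0.226
endloop
endfacet
facet normal 0.734 0.669 -0.121
outer loop
vertex -2.602 -0.095 0.789
vertex -2.558 -0.274 0.066
vertex -3.018 0.271 0.289
endloop
endfacet
facet normal 0.277 0.357 0.892
outer loop
vertex -3.037 -0.6 1.126
vertex -2.602 -0.095 0.789
vertex -3.313 0.07 0.944
endloop
endfacet
facet normal -0.553 -0.386 -0.738
outer loop
vertex -1.993 0.628 -2.388
vertex -2.095 1.539 -2.788
vertex -1.174 0.484 -2.926
endloop
endfacet
facet normal 0.102 -0.911 0.399
outer loop
vertex -0.145 1.201 -1.552
vertex -1.993 0.628 -2.388
vertex -1.174 0.484 -2.926
endloop
endfacet
facet normal -0.552 -0.386 -0.739
outer loop
vertex -1.174 0.484 -2.926
vertex -2.095 1.539 -2.788
vertex -1.276 1.395 -3.325
endloop
endfacet
facet normal 0.827 -0.145 -0.543
outer loop
vertex -1.276 1.395 -3.325
vertex -0.145 1.201 -1.552
vertex -1.174 0.484 -2.926
endloop
endfacet
facet normal -0.827 0.146 0.543
outer loop
vertex -1.993 0.628 -2.388
vertex -1.066 2.256 -1.414
vertex -2.095 1.539 -2.788
endloop
endfacet
facet normal 0.102 -0.911 0.400
outer loop
vertex -0.964 1.345 -1.015
vertex -1.993 0.628 -2.388
vertex -0.145 1.201 -1.552
endloop
endfacet
facet normal -0.827 0.146 0.544
outer loop
vertex -0.964 1.345 -1.015
vertex -1.066 2.256 -1.414
vertex -1.993 0.628 -2.388
endloop
endfacet
facet normal -0.102 0.911 -0.399
outer loop
vertex -2.095 1.539 -2.788
vertex -1.066 2.256 -1.414
vertex -1.276 1.395 -3.325
endloop
endfacet
facet normal 0.827 -0.146 -0.543
outer loop
vertex -0.247 2.112 -1.952
vertex -0.145 1.201 -1.552
vertex -1.276 1.395 -3.325
endloop
endfacet
facet normal -0.102 0.911 -0.399
outer loop
vertex -1.276 1.395 -3.325
vertex -1.066 2.256 -1.414
vertex -0.247 2.112 -1.952
endloop
endfacet
facet normal 0.552 0.386 0.739
outer loop
vertex -0.247 2.112 -1.952
vertex -0.964 1.345 -1.015
vertex -0.145 1.201 -1.552
endloop
endfacet
facet normal 0.553 0.385 0.739
outer loop
vertex -1.066 2.256 -1.414
vertex -0.964 1.345 -1.015
vertex -0.247 2.112 -1.952
endloop
endfacet

endsolid


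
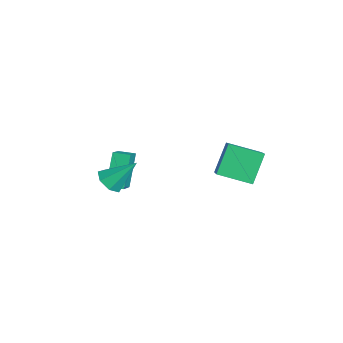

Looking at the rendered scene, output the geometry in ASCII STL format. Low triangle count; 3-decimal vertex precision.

solid 
facet normal -0.167 -0.678 -0.716
outer loop
vertex 1.737 -3.079 -1.613
vertex 1.37 -2.546 -2.032
vertex 2.119 -2.728 -2.034
endloop
endfacet
facet normal 0.809 -0.236 0.538
outer loop
vertex 1.737 -3.079 -1.613
vertex 2.119 -2.728 -2.034
vertex 1.67 -1.334 -0.748
endloop
endfacet
facet normal -0.167 -0.677 -0.717
outer loop
vertex 2.119 -2.728 -2.034
vertex 1.37 -2.546 -2.032
vertex 1.937 -2.24 -2.453
endloop
endfacet
facet normal 0.944 0.329 -0.027
outer loop
vertex 2.119 -2.728 -2.034
vertex 1.937 -2.24 -2.453
vertex 1.67 -1.334 -0.748
endloop
endfacet
facet normal -0.168 -0.676 -0.717
outer loop
vertex 1.937 -2.24 -2.453
vertex 1.37 -2.546 -2.032
vertex 1.329 -1.982 -2.554
endloop
endfacet
facet normal 0.414 0.829 -0.376
outer loop
vertex 1.937 -2.24 -2.453
vertex 1.329 -1.982 -2.554
vertex 1.67 -1.334 -0.748
endloop
endfacet
facet normal -0.167 -0.676 -0.717
outer loop
vertex 1.329 -1.982 -2.554
vertex 1.37 -2.546 -2.032
vertex 0.752 -2.149 -2.262
endloop
endfacet
facet normal -0.383 0.890 -0.247
outer loop
vertex 1.329 -1.982 -2.554
vertex 0.752 -2.149 -2.262
vertex 1.67 -1.334 -0.748
endloop
endfacet
facet normal -0.168 -0.677 -0.717
outer loop
vertex 0.752 -2.149 -2.262
vertex 1.37 -2.546 -2.032
vertex 0.641 -2.615 -1.796
endloop
endfacet
facet normal -0.846 0.464 0.263
outer loop
vertex 0.752 -2.149 -2.262
vertex 0.641 -2.615 -1.796
vertex 1.67 -1.334 -0.748
endloop
endfacet
facet normal -0.168 -0.677 -0.716
outer loop
vertex 0.641 -2.615 -1.796
vertex 1.37 -2.546 -2.032
vertex 1.079 -3.029 -1.507
endloop
endfacet
facet normal -0.627 -0.126 0.769
outer loop
vertex 0.641 -2.615 -1.796
vertex 1.079 -3.029 -1.507
vertex 1.67 -1.334 -0.748
endloop
endfacet
facet normal -0.167 -0.678 -0.716
outer loop
vertex 1.079 -3.029 -1.507
vertex 1.37 -2.546 -2.032
vertex 1.737 -3.079 -1.613
endloop
endfacet
facet normal 0.110 -0.438 0.892
outer loop
vertex 1.079 -3.029 -1.507
vertex 1.737 -3.079 -1.613
vertex 1.67 -1.334 -0.748
endloop
endfacet
facet normal -0.518 0.288 0.805
outer loop
vertex -1.148 -1.86 -2.062
vertex -0.803 -1.074 -2.121
vertex -2.742 -1.254 -3.304
endloop
endfacet
facet normal -0.401 -0.913 0.070
outer loop
vertex -1.717 -1.826 -4.899
vertex -1.148 -1.86 -2.062
vertex -2.742 -1.254 -3.304
endloop
endfacet
facet normal -0.518 0.289 0.805
outer loop
vertex -2.742 -1.254 -3.304
vertex -0.803 -1.074 -2.121
vertex -2.398 -0.469 -3.364
endloop
endfacet
facet normal -0.756 0.286 -0.589
outer loop
vertex -2.398 -0.469 -3.364
vertex -1.717 -1.826 -4.899
vertex -2.742 -1.254 -3.304
endloop
endfacet
facet normal 0.756 -0.287 0.589
outer loop
vertex -1.148 -1.86 -2.062
vertex 0.222 -1.646 -3.716
vertex -0.803 -1.074 -2.121
endloop
endfacet
facet normal -0.401 -0.914 0.069
outer loop
vertex -0.122 -2.431 -3.656
vertex -1.148 -1.86 -2.062
vertex -1.717 -1.826 -4.899
endloop
endfacet
facet normal 0.756 -0.286 0.589
outer loop
vertex -0.122 -2.431 -3.656
vertex 0.222 -1.646 -3.716
vertex -1.148 -1.86 -2.062
endloop
endfacet
facet normal 0.401 0.913 -0.070
outer loop
vertex -0.803 -1.074 -2.121
vertex 0.222 -1.646 -3.716
vertex -2.398 -0.469 -3.364
endloop
endfacet
facet normal -0.755 0.287 -0.589
outer loop
vertex -1.372 -1.04 -4.958
vertex -1.717 -1.826 -4.899
vertex -2.398 -0.469 -3.364
endloop
endfacet
facet normal 0.401 0.913 -0.069
outer loop
vertex -2.398 -0.469 -3.364
vertex 0.222 -1.646 -3.716
vertex -1.372 -1.04 -4.958
endloop
endfacet
facet normal 0.518 -0.288 -0.805
outer loop
vertex -1.372 -1.04 -4.958
vertex -0.122 -2.431 -3.656
vertex -1.717 -1.826 -4.899
endloop
endfacet
facet normal 0.518 -0.288 -0.805
outer loop
vertex 0.222 -1.646 -3.716
vertex -0.122 -2.431 -3.656
vertex -1.372 -1.04 -4.958
endloop
endfacet
facet normal -0.798 0.163 -0.580
outer loop
vertex 0.433 3.231 -1.12
vertex 1.102 4.773 -1.606
vertex 1.258 2.446 -2.475
endloop
endfacet
facet normal -0.382 -0.881 0.278
outer loop
vertex 2.718 2.147 -1.414
vertex 0.433 3.231 -1.12
vertex 1.258 2.446 -2.475
endloop
endfacet
facet normal -0.798 0.163 -0.580
outer loop
vertex 1.258 2.446 -2.475
vertex 1.102 4.773 -1.606
vertex 1.927 3.988 -2.962
endloop
endfacet
facet normal 0.466 -0.444 -0.766
outer loop
vertex 1.927 3.988 -2.962
vertex 2.718 2.147 -1.414
vertex 1.258 2.446 -2.475
endloop
endfacet
facet normal -0.466 0.443 0.766
outer loop
vertex 0.433 3.231 -1.12
vertex 2.562 4.474 -0.545
vertex 1.102 4.773 -1.606
endloop
endfacet
facet normal -0.382 -0.881 0.278
outer loop
vertex 1.893 2.932 -0.058
vertex 0.433 3.231 -1.12
vertex 2.718 2.147 -1.414
endloop
endfacet
facet normal -0.466 0.444 0.765
outer loop
vertex 1.893 2.932 -0.058
vertex 2.562 4.474 -0.545
vertex 0.433 3.231 -1.12
endloop
endfacet
facet normal 0.382 0.881 -0.278
outer loop
vertex 1.102 4.773 -1.606
vertex 2.562 4.474 -0.545
vertex 1.927 3.988 -2.962
endloop
endfacet
facet normal 0.466 -0.443 -0.766
outer loop
vertex 3.387 3.689 -1.9
vertex 2.718 2.147 -1.414
vertex 1.927 3.988 -2.962
endloop
endfacet
facet normal 0.382 0.881 -0.278
outer loop
vertex 1.927 3.988 -2.962
vertex 2.562 4.474 -0.545
vertex 3.387 3.689 -1.9
endloop
endfacet
facet normal 0.798 -0.163 0.580
outer loop
vertex 3.387 3.689 -1.9
vertex 1.893 2.932 -0.058
vertex 2.718 2.147 -1.414
endloop
endfacet
facet normal 0.798 -0.163 0.580
outer loop
vertex 2.562 4.474 -0.545
vertex 1.893 2.932 -0.058
vertex 3.387 3.689 -1.9
endloop
endfacet

endsolid


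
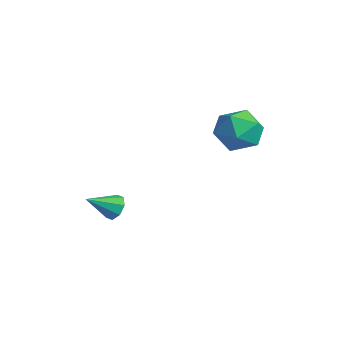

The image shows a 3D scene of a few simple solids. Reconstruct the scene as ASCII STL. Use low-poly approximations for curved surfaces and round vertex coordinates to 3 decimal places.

solid 
facet normal 0.086 0.850 -0.519
outer loop
vertex -0.541 -1.564 -3.625
vertex -1.141 -1.734 -4.003
vertex -1.007 -1.37 -3.385
endloop
endfacet
facet normal 0.468 0.033 0.883
outer loop
vertex -0.541 -1.564 -3.625
vertex -1.007 -1.37 -3.385
vertex -1.279 -3.086 -3.177
endloop
endfacet
facet normal 0.086 0.850 -0.519
outer loop
vertex -1.007 -1.37 -3.385
vertex -1.141 -1.734 -4.003
vertex -1.552 -1.39 -3.508
endloop
endfacet
facet normal -0.223 0.152 0.963
outer loop
vertex -1.007 -1.37 -3.385
vertex -1.552 -1.39 -3.508
vertex -1.279 -3.086 -3.177
endloop
endfacet
facet normal 0.087 0.850 -0.519
outer loop
vertex -1.552 -1.39 -3.508
vertex -1.141 -1.734 -4.003
vertex -1.856 -1.611 -3.921
endloop
endfacet
facet normal -0.802 -0.013 0.597
outer loop
vertex -1.552 -1.39 -3.508
vertex -1.856 -1.611 -3.921
vertex -1.279 -3.086 -3.177
endloop
endfacet
facet normal 0.086 0.850 -0.520
outer loop
vertex -1.856 -1.611 -3.921
vertex -1.141 -1.734 -4.003
vertex -1.742 -1.905 -4.382
endloop
endfacet
facet normal -0.932 -0.364 0.002
outer loop
vertex -1.856 -1.611 -3.921
vertex -1.742 -1.905 -4.382
vertex -1.279 -3.086 -3.177
endloop
endfacet
facet normal 0.087 0.849 -0.521
outer loop
vertex -1.742 -1.905 -4.382
vertex -1.141 -1.734 -4.003
vertex -1.276 -2.099 -4.621
endloop
endfacet
facet normal -0.535 -0.697 -0.477
outer loop
vertex -1.742 -1.905 -4.382
vertex -1.276 -2.099 -4.621
vertex -1.279 -3.086 -3.177
endloop
endfacet
facet normal 0.085 0.850 -0.520
outer loop
vertex -1.276 -2.099 -4.621
vertex -1.141 -1.734 -4.003
vertex -0.731 -2.079 -4.499
endloop
endfacet
facet normal 0.155 -0.816 -0.557
outer loop
vertex -1.276 -2.099 -4.621
vertex -0.731 -2.079 -4.499
vertex -1.279 -3.086 -3.177
endloop
endfacet
facet normal 0.087 0.850 -0.519
outer loop
vertex -0.731 -2.079 -4.499
vertex -1.141 -1.734 -4.003
vertex -0.427 -1.858 -4.086
endloop
endfacet
facet normal 0.734 -0.651 -0.192
outer loop
vertex -0.731 -2.079 -4.499
vertex -0.427 -1.858 -4.086
vertex -1.279 -3.086 -3.177
endloop
endfacet
facet normal 0.087 0.850 -0.520
outer loop
vertex -0.427 -1.858 -4.086
vertex -1.141 -1.734 -4.003
vertex -0.541 -1.564 -3.625
endloop
endfacet
facet normal 0.864 -0.300 0.405
outer loop
vertex -0.427 -1.858 -4.086
vertex -0.541 -1.564 -3.625
vertex -1.279 -3.086 -3.177
endloop
endfacet
facet normal -0.993 -0.062 -0.096
outer loop
vertex 0.402 3.707 0.654
vertex 0.526 2.583 0.094
vertex 0.4 2.653 1.348
endloop
endfacet
facet normal -0.816 0.319 0.482
outer loop
vertex 0.402 3.707 0.654
vertex 0.4 2.653 1.348
vertex 1.032 3.67 1.746
endloop
endfacet
facet normal -0.416 0.869 0.269
outer loop
vertex 0.402 3.707 0.654
vertex 1.032 3.67 1.746
vertex 1.548 4.229 0.74
endloop
endfacet
facet normal -0.345 0.829 -0.440
outer loop
vertex 0.402 3.707 0.654
vertex 1.548 4.229 0.74
vertex 1.235 3.557 -0.282
endloop
endfacet
facet normal -0.702 0.254 -0.665
outer loop
vertex 0.402 3.707 0.654
vertex 1.235 3.557 -0.282
vertex 0.526 2.583 0.094
endloop
endfacet
facet normal -0.417 -0.095 0.904
outer loop
vertex 1.032 3.67 1.746
vertex 0.4 2.653 1.348
vertex 1.545 2.523 1.862
endloop
endfacet
facet normal -0.703 -0.710 -0.031
outer loop
vertex 0.4 2.653 1.348
vertex 0.526 2.583 0.094
vertex 1.232 1.851 0.84
endloop
endfacet
facet normal -0.231 -0.200 -0.952
outer loop
vertex 0.526 2.583 0.094
vertex 1.235 3.557 -0.282
vertex 1.748 2.41 -0.166
endloop
endfacet
facet normal 0.347 0.732 -0.587
outer loop
vertex 1.235 3.557 -0.282
vertex 1.548 4.229 0.74
vertex 2.38 3.427 0.232
endloop
endfacet
facet normal 0.232 0.795 0.561
outer loop
vertex 1.548 4.229 0.74
vertex 1.032 3.67 1.746
vertex 2.254 3.497 1.486
endloop
endfacet
facet normal 0.345 -0.829 0.440
outer loop
vertex 2.378 2.373 0.926
vertex 1.545 2.523 1.862
vertex 1.232 1.851 0.84
endloop
endfacet
facet normal 0.416 -0.869 -0.269
outer loop
vertex 2.378 2.373 0.926
vertex 1.232 1.851 0.84
vertex 1.748 2.41 -0.166
endloop
endfacet
facet normal 0.816 -0.319 -0.482
outer loop
vertex 2.378 2.373 0.926
vertex 1.748 2.41 -0.166
vertex 2.38 3.427 0.232
endloop
endfacet
facet normal 0.993 0.062 0.096
outer loop
vertex 2.378 2.373 0.926
vertex 2.38 3.427 0.232
vertex 2.254 3.497 1.486
endloop
endfacet
facet normal 0.702 -0.254 0.665
outer loop
vertex 2.378 2.373 0.926
vertex 2.254 3.497 1.486
vertex 1.545 2.523 1.862
endloop
endfacet
facet normal -0.347 -0.732 0.587
outer loop
vertex 1.232 1.851 0.84
vertex 1.545 2.523 1.862
vertex 0.4 2.653 1.348
endloop
endfacet
facet normal -0.232 -0.795 -0.561
outer loop
vertex 1.748 2.41 -0.166
vertex 1.232 1.851 0.84
vertex 0.526 2.583 0.094
endloop
endfacet
facet normal 0.417 0.095 -0.904
outer loop
vertex 2.38 3.427 0.232
vertex 1.748 2.41 -0.166
vertex 1.235 3.557 -0.282
endloop
endfacet
facet normal 0.703 0.710 0.031
outer loop
vertex 2.254 3.497 1.486
vertex 2.38 3.427 0.232
vertex 1.548 4.229 0.74
endloop
endfacet
facet normal 0.231 0.200 0.952
outer loop
vertex 1.545 2.523 1.862
vertex 2.254 3.497 1.486
vertex 1.032 3.67 1.746
endloop
endfacet

endsolid


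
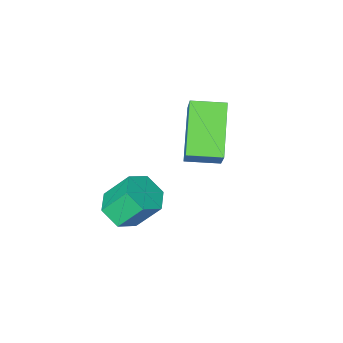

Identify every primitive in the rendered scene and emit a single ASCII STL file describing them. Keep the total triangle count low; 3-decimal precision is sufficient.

solid 
facet normal -0.821 0.567 -0.068
outer loop
vertex -2.791 -3.099 0.365
vertex -2.309 -2.243 1.69
vertex -1.799 -1.808 -0.83
endloop
endfacet
facet normal -0.292 -0.519 -0.803
outer loop
vertex -0.831 -2.477 -0.75
vertex -2.791 -3.099 0.365
vertex -1.799 -1.808 -0.83
endloop
endfacet
facet normal -0.821 0.567 -0.068
outer loop
vertex -1.799 -1.808 -0.83
vertex -2.309 -2.243 1.69
vertex -1.317 -0.951 0.495
endloop
endfacet
facet normal 0.491 0.639 -0.592
outer loop
vertex -1.317 -0.951 0.495
vertex -0.831 -2.477 -0.75
vertex -1.799 -1.808 -0.83
endloop
endfacet
facet normal -0.491 -0.639 0.592
outer loop
vertex -2.791 -3.099 0.365
vertex -1.341 -2.912 1.77
vertex -2.309 -2.243 1.69
endloop
endfacet
facet normal -0.293 -0.519 -0.803
outer loop
vertex -1.823 -3.769 0.445
vertex -2.791 -3.099 0.365
vertex -0.831 -2.477 -0.75
endloop
endfacet
facet normal -0.491 -0.639 0.592
outer loop
vertex -1.823 -3.769 0.445
vertex -1.341 -2.912 1.77
vertex -2.791 -3.099 0.365
endloop
endfacet
facet normal 0.292 0.519 0.803
outer loop
vertex -2.309 -2.243 1.69
vertex -1.341 -2.912 1.77
vertex -1.317 -0.951 0.495
endloop
endfacet
facet normal 0.491 0.639 -0.592
outer loop
vertex -0.349 -1.621 0.575
vertex -0.831 -2.477 -0.75
vertex -1.317 -0.951 0.495
endloop
endfacet
facet normal 0.293 0.519 0.803
outer loop
vertex -1.317 -0.951 0.495
vertex -1.341 -2.912 1.77
vertex -0.349 -1.621 0.575
endloop
endfacet
facet normal 0.821 -0.567 0.068
outer loop
vertex -0.349 -1.621 0.575
vertex -1.823 -3.769 0.445
vertex -0.831 -2.477 -0.75
endloop
endfacet
facet normal 0.821 -0.567 0.068
outer loop
vertex -1.341 -2.912 1.77
vertex -1.823 -3.769 0.445
vertex -0.349 -1.621 0.575
endloop
endfacet
facet normal 0.454 -0.406 -0.793
outer loop
vertex 1.717 -3.324 -2.671
vertex 1.029 -3.335 -3.059
vertex 1.502 -2.705 -3.111
endloop
endfacet
facet normal 0.848 0.470 0.246
outer loop
vertex 1.717 -3.324 -2.671
vertex 1.502 -2.705 -3.111
vertex 1.099 -2.774 -1.592
endloop
endfacet
facet normal 0.848 0.469 0.246
outer loop
vertex 1.099 -2.774 -1.592
vertex 1.502 -2.705 -3.111
vertex 0.884 -2.154 -2.032
endloop
endfacet
facet normal -0.455 0.405 0.793
outer loop
vertex 1.099 -2.774 -1.592
vertex 0.884 -2.154 -2.032
vertex 0.411 -2.785 -1.981
endloop
endfacet
facet normal 0.454 -0.406 -0.793
outer loop
vertex 1.502 -2.705 -3.111
vertex 1.029 -3.335 -3.059
vertex 0.814 -2.716 -3.499
endloop
endfacet
facet normal 0.188 0.914 -0.359
outer loop
vertex 1.502 -2.705 -3.111
vertex 0.814 -2.716 -3.499
vertex 0.884 -2.154 -2.032
endloop
endfacet
facet normal 0.188 0.914 -0.359
outer loop
vertex 0.884 -2.154 -2.032
vertex 0.814 -2.716 -3.499
vertex 0.196 -2.165 -2.42
endloop
endfacet
facet normal -0.454 0.405 0.794
outer loop
vertex 0.884 -2.154 -2.032
vertex 0.196 -2.165 -2.42
vertex 0.411 -2.785 -1.981
endloop
endfacet
facet normal 0.455 -0.406 -0.793
outer loop
vertex 0.814 -2.716 -3.499
vertex 1.029 -3.335 -3.059
vertex 0.341 -3.346 -3.448
endloop
endfacet
facet normal -0.659 0.446 -0.605
outer loop
vertex 0.814 -2.716 -3.499
vertex 0.341 -3.346 -3.448
vertex 0.196 -2.165 -2.42
endloop
endfacet
facet normal -0.660 0.446 -0.605
outer loop
vertex 0.196 -2.165 -2.42
vertex 0.341 -3.346 -3.448
vertex -0.277 -2.796 -2.369
endloop
endfacet
facet normal -0.454 0.405 0.794
outer loop
vertex 0.196 -2.165 -2.42
vertex -0.277 -2.796 -2.369
vertex 0.411 -2.785 -1.981
endloop
endfacet
facet normal 0.455 -0.405 -0.793
outer loop
vertex 0.341 -3.346 -3.448
vertex 1.029 -3.335 -3.059
vertex 0.556 -3.966 -3.008
endloop
endfacet
facet normal -0.848 -0.469 -0.247
outer loop
vertex 0.341 -3.346 -3.448
vertex 0.556 -3.966 -3.008
vertex -0.277 -2.796 -2.369
endloop
endfacet
facet normal -0.848 -0.469 -0.246
outer loop
vertex -0.277 -2.796 -2.369
vertex 0.556 -3.966 -3.008
vertex -0.062 -3.415 -1.929
endloop
endfacet
facet normal -0.454 0.406 0.793
outer loop
vertex -0.277 -2.796 -2.369
vertex -0.062 -3.415 -1.929
vertex 0.411 -2.785 -1.981
endloop
endfacet
facet normal 0.454 -0.405 -0.794
outer loop
vertex 0.556 -3.966 -3.008
vertex 1.029 -3.335 -3.059
vertex 1.244 -3.955 -2.62
endloop
endfacet
facet normal -0.188 -0.914 0.359
outer loop
vertex 0.556 -3.966 -3.008
vertex 1.244 -3.955 -2.62
vertex -0.062 -3.415 -1.929
endloop
endfacet
facet normal -0.188 -0.914 0.359
outer loop
vertex -0.062 -3.415 -1.929
vertex 1.244 -3.955 -2.62
vertex 0.626 -3.404 -1.541
endloop
endfacet
facet normal -0.454 0.406 0.793
outer loop
vertex -0.062 -3.415 -1.929
vertex 0.626 -3.404 -1.541
vertex 0.411 -2.785 -1.981
endloop
endfacet
facet normal 0.454 -0.405 -0.794
outer loop
vertex 1.244 -3.955 -2.62
vertex 1.029 -3.335 -3.059
vertex 1.717 -3.324 -2.671
endloop
endfacet
facet normal 0.660 -0.446 0.605
outer loop
vertex 1.244 -3.955 -2.62
vertex 1.717 -3.324 -2.671
vertex 0.626 -3.404 -1.541
endloop
endfacet
facet normal 0.659 -0.446 0.605
outer loop
vertex 0.626 -3.404 -1.541
vertex 1.717 -3.324 -2.671
vertex 1.099 -2.774 -1.592
endloop
endfacet
facet normal -0.455 0.406 0.793
outer loop
vertex 0.626 -3.404 -1.541
vertex 1.099 -2.774 -1.592
vertex 0.411 -2.785 -1.981
endloop
endfacet

endsolid


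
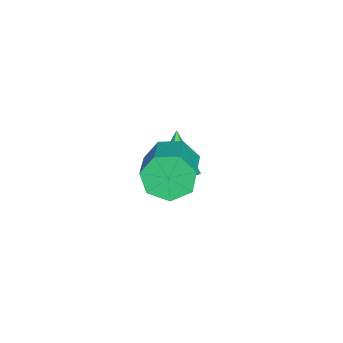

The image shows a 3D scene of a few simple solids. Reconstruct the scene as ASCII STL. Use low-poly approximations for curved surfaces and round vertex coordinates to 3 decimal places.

solid 
facet normal 0.600 0.156 -0.784
outer loop
vertex 0.997 3.419 0.32
vertex 0.615 2.797 -0.096
vertex 0.327 3.583 -0.16
endloop
endfacet
facet normal -0.172 0.834 0.524
outer loop
vertex 0.997 3.419 0.32
vertex 0.327 3.583 -0.16
vertex -0.435 2.523 1.276
endloop
endfacet
facet normal 0.601 0.156 -0.784
outer loop
vertex 0.327 3.583 -0.16
vertex 0.615 2.797 -0.096
vertex -0.054 2.961 -0.576
endloop
endfacet
facet normal -0.839 0.543 -0.044
outer loop
vertex 0.327 3.583 -0.16
vertex -0.054 2.961 -0.576
vertex -0.435 2.523 1.276
endloop
endfacet
facet normal 0.601 0.156 -0.784
outer loop
vertex -0.054 2.961 -0.576
vertex 0.615 2.797 -0.096
vertex 0.234 2.174 -0.512
endloop
endfacet
facet normal -0.898 -0.350 -0.268
outer loop
vertex -0.054 2.961 -0.576
vertex 0.234 2.174 -0.512
vertex -0.435 2.523 1.276
endloop
endfacet
facet normal 0.600 0.157 -0.784
outer loop
vertex 0.234 2.174 -0.512
vertex 0.615 2.797 -0.096
vertex 0.904 2.01 -0.032
endloop
endfacet
facet normal -0.289 -0.954 0.078
outer loop
vertex 0.234 2.174 -0.512
vertex 0.904 2.01 -0.032
vertex -0.435 2.523 1.276
endloop
endfacet
facet normal 0.600 0.157 -0.784
outer loop
vertex 0.904 2.01 -0.032
vertex 0.615 2.797 -0.096
vertex 1.285 2.632 0.384
endloop
endfacet
facet normal 0.377 -0.663 0.646
outer loop
vertex 0.904 2.01 -0.032
vertex 1.285 2.632 0.384
vertex -0.435 2.523 1.276
endloop
endfacet
facet normal 0.600 0.156 -0.784
outer loop
vertex 1.285 2.632 0.384
vertex 0.615 2.797 -0.096
vertex 0.997 3.419 0.32
endloop
endfacet
facet normal 0.436 0.230 0.870
outer loop
vertex 1.285 2.632 0.384
vertex 0.997 3.419 0.32
vertex -0.435 2.523 1.276
endloop
endfacet
facet normal -0.898 -0.161 -0.409
outer loop
vertex 3.659 2.767 2.933
vertex 3.285 3.371 3.517
vertex 3.638 3.524 2.682
endloop
endfacet
facet normal 0.438 -0.272 -0.857
outer loop
vertex 3.659 2.767 2.933
vertex 3.638 3.524 2.682
vertex 4.989 3.004 3.538
endloop
endfacet
facet normal 0.438 -0.272 -0.857
outer loop
vertex 4.989 3.004 3.538
vertex 3.638 3.524 2.682
vertex 4.968 3.762 3.287
endloop
endfacet
facet normal 0.898 0.160 0.409
outer loop
vertex 4.989 3.004 3.538
vertex 4.968 3.762 3.287
vertex 4.615 3.609 4.123
endloop
endfacet
facet normal -0.899 -0.159 -0.409
outer loop
vertex 3.638 3.524 2.682
vertex 3.285 3.371 3.517
vertex 3.352 4.167 3.06
endloop
endfacet
facet normal 0.253 0.571 -0.781
outer loop
vertex 3.638 3.524 2.682
vertex 3.352 4.167 3.06
vertex 4.968 3.762 3.287
endloop
endfacet
facet normal 0.253 0.572 -0.780
outer loop
vertex 4.968 3.762 3.287
vertex 3.352 4.167 3.06
vertex 4.681 4.404 3.665
endloop
endfacet
facet normal 0.898 0.161 0.409
outer loop
vertex 4.968 3.762 3.287
vertex 4.681 4.404 3.665
vertex 4.615 3.609 4.123
endloop
endfacet
facet normal -0.898 -0.160 -0.410
outer loop
vertex 3.352 4.167 3.06
vertex 3.285 3.371 3.517
vertex 3.015 4.21 3.782
endloop
endfacet
facet normal -0.123 0.986 -0.116
outer loop
vertex 3.352 4.167 3.06
vertex 3.015 4.21 3.782
vertex 4.681 4.404 3.665
endloop
endfacet
facet normal -0.123 0.986 -0.116
outer loop
vertex 4.681 4.404 3.665
vertex 3.015 4.21 3.782
vertex 4.345 4.447 4.387
endloop
endfacet
facet normal 0.898 0.161 0.409
outer loop
vertex 4.681 4.404 3.665
vertex 4.345 4.447 4.387
vertex 4.615 3.609 4.123
endloop
endfacet
facet normal -0.899 -0.160 -0.409
outer loop
vertex 3.015 4.21 3.782
vertex 3.285 3.371 3.517
vertex 2.882 3.622 4.305
endloop
endfacet
facet normal -0.406 0.657 0.635
outer loop
vertex 3.015 4.21 3.782
vertex 2.882 3.622 4.305
vertex 4.345 4.447 4.387
endloop
endfacet
facet normal -0.406 0.658 0.634
outer loop
vertex 4.345 4.447 4.387
vertex 2.882 3.622 4.305
vertex 4.211 3.859 4.911
endloop
endfacet
facet normal 0.898 0.160 0.410
outer loop
vertex 4.345 4.447 4.387
vertex 4.211 3.859 4.911
vertex 4.615 3.609 4.123
endloop
endfacet
facet normal -0.899 -0.160 -0.409
outer loop
vertex 2.882 3.622 4.305
vertex 3.285 3.371 3.517
vertex 3.052 2.845 4.235
endloop
endfacet
facet normal -0.384 -0.166 0.908
outer loop
vertex 2.882 3.622 4.305
vertex 3.052 2.845 4.235
vertex 4.211 3.859 4.911
endloop
endfacet
facet normal -0.383 -0.167 0.908
outer loop
vertex 4.211 3.859 4.911
vertex 3.052 2.845 4.235
vertex 4.382 3.082 4.84
endloop
endfacet
facet normal 0.898 0.160 0.410
outer loop
vertex 4.211 3.859 4.911
vertex 4.382 3.082 4.84
vertex 4.615 3.609 4.123
endloop
endfacet
facet normal -0.898 -0.161 -0.409
outer loop
vertex 3.052 2.845 4.235
vertex 3.285 3.371 3.517
vertex 3.398 2.465 3.625
endloop
endfacet
facet normal -0.072 -0.864 0.498
outer loop
vertex 3.052 2.845 4.235
vertex 3.398 2.465 3.625
vertex 4.382 3.082 4.84
endloop
endfacet
facet normal -0.072 -0.864 0.498
outer loop
vertex 4.382 3.082 4.84
vertex 3.398 2.465 3.625
vertex 4.728 2.702 4.23
endloop
endfacet
facet normal 0.898 0.160 0.410
outer loop
vertex 4.382 3.082 4.84
vertex 4.728 2.702 4.23
vertex 4.615 3.609 4.123
endloop
endfacet
facet normal -0.898 -0.161 -0.409
outer loop
vertex 3.398 2.465 3.625
vertex 3.285 3.371 3.517
vertex 3.659 2.767 2.933
endloop
endfacet
facet normal 0.293 -0.912 -0.287
outer loop
vertex 3.398 2.465 3.625
vertex 3.659 2.767 2.933
vertex 4.728 2.702 4.23
endloop
endfacet
facet normal 0.293 -0.912 -0.287
outer loop
vertex 4.728 2.702 4.23
vertex 3.659 2.767 2.933
vertex 4.989 3.004 3.538
endloop
endfacet
facet normal 0.898 0.160 0.409
outer loop
vertex 4.728 2.702 4.23
vertex 4.989 3.004 3.538
vertex 4.615 3.609 4.123
endloop
endfacet

endsolid


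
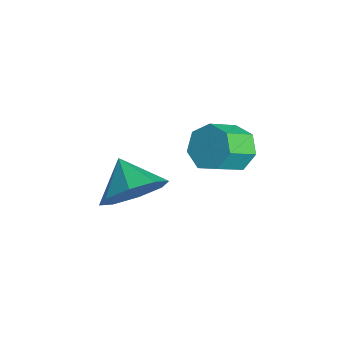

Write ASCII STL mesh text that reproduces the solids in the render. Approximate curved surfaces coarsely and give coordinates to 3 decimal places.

solid 
facet normal 0.863 0.027 -0.505
outer loop
vertex 0.915 -2.048 -3.101
vertex 0.386 -1.693 -3.986
vertex 0.87 -1.215 -3.134
endloop
endfacet
facet normal -0.134 0.032 0.990
outer loop
vertex 0.915 -2.048 -3.101
vertex 0.87 -1.215 -3.134
vertex -0.726 -1.727 -3.334
endloop
endfacet
facet normal 0.863 0.027 -0.505
outer loop
vertex 0.87 -1.215 -3.134
vertex 0.386 -1.693 -3.986
vertex 0.542 -0.663 -3.665
endloop
endfacet
facet normal -0.280 0.574 0.770
outer loop
vertex 0.87 -1.215 -3.134
vertex 0.542 -0.663 -3.665
vertex -0.726 -1.727 -3.334
endloop
endfacet
facet normal 0.863 0.026 -0.504
outer loop
vertex 0.542 -0.663 -3.665
vertex 0.386 -1.693 -3.986
vertex 0.123 -0.713 -4.385
endloop
endfacet
facet normal -0.573 0.770 0.280
outer loop
vertex 0.542 -0.663 -3.665
vertex 0.123 -0.713 -4.385
vertex -0.726 -1.727 -3.334
endloop
endfacet
facet normal 0.863 0.026 -0.505
outer loop
vertex 0.123 -0.713 -4.385
vertex 0.386 -1.693 -3.986
vertex -0.142 -1.338 -4.87
endloop
endfacet
facet normal -0.841 0.506 -0.192
outer loop
vertex 0.123 -0.713 -4.385
vertex -0.142 -1.338 -4.87
vertex -0.726 -1.727 -3.334
endloop
endfacet
facet normal 0.863 0.027 -0.504
outer loop
vertex -0.142 -1.338 -4.87
vertex 0.386 -1.693 -3.986
vertex -0.097 -2.17 -4.838
endloop
endfacet
facet normal -0.927 -0.064 -0.369
outer loop
vertex -0.142 -1.338 -4.87
vertex -0.097 -2.17 -4.838
vertex -0.726 -1.727 -3.334
endloop
endfacet
facet normal 0.863 0.027 -0.504
outer loop
vertex -0.097 -2.17 -4.838
vertex 0.386 -1.693 -3.986
vertex 0.231 -2.723 -4.306
endloop
endfacet
facet normal -0.781 -0.606 -0.148
outer loop
vertex -0.097 -2.17 -4.838
vertex 0.231 -2.723 -4.306
vertex -0.726 -1.727 -3.334
endloop
endfacet
facet normal 0.863 0.027 -0.504
outer loop
vertex 0.231 -2.723 -4.306
vertex 0.386 -1.693 -3.986
vertex 0.65 -2.672 -3.586
endloop
endfacet
facet normal -0.489 -0.803 0.341
outer loop
vertex 0.231 -2.723 -4.306
vertex 0.65 -2.672 -3.586
vertex -0.726 -1.727 -3.334
endloop
endfacet
facet normal 0.863 0.026 -0.505
outer loop
vertex 0.65 -2.672 -3.586
vertex 0.386 -1.693 -3.986
vertex 0.915 -2.048 -3.101
endloop
endfacet
facet normal -0.221 -0.538 0.813
outer loop
vertex 0.65 -2.672 -3.586
vertex 0.915 -2.048 -3.101
vertex -0.726 -1.727 -3.334
endloop
endfacet
facet normal -0.241 0.766 -0.597
outer loop
vertex 0.754 1.608 -3.853
vertex 0.035 1.654 -3.504
vertex 0.713 2.026 -3.3
endloop
endfacet
facet normal 0.969 0.226 -0.099
outer loop
vertex 0.754 1.608 -3.853
vertex 0.713 2.026 -3.3
vertex 1.063 0.62 -3.084
endloop
endfacet
facet normal 0.969 0.226 -0.100
outer loop
vertex 1.063 0.62 -3.084
vertex 0.713 2.026 -3.3
vertex 1.023 1.037 -2.531
endloop
endfacet
facet normal 0.240 -0.767 0.596
outer loop
vertex 1.063 0.62 -3.084
vertex 1.023 1.037 -2.531
vertex 0.345 0.666 -2.736
endloop
endfacet
facet normal -0.240 0.766 -0.597
outer loop
vertex 0.713 2.026 -3.3
vertex 0.035 1.654 -3.504
vertex 0.162 2.164 -2.901
endloop
endfacet
facet normal 0.559 0.611 0.561
outer loop
vertex 0.713 2.026 -3.3
vertex 0.162 2.164 -2.901
vertex 1.023 1.037 -2.531
endloop
endfacet
facet normal 0.559 0.611 0.561
outer loop
vertex 1.023 1.037 -2.531
vertex 0.162 2.164 -2.901
vertex 0.472 1.175 -2.132
endloop
endfacet
facet normal 0.239 -0.767 0.596
outer loop
vertex 1.023 1.037 -2.531
vertex 0.472 1.175 -2.132
vertex 0.345 0.666 -2.736
endloop
endfacet
facet normal -0.241 0.765 -0.597
outer loop
vertex 0.162 2.164 -2.901
vertex 0.035 1.654 -3.504
vertex -0.484 1.918 -2.956
endloop
endfacet
facet normal -0.272 0.536 0.799
outer loop
vertex 0.162 2.164 -2.901
vertex -0.484 1.918 -2.956
vertex 0.472 1.175 -2.132
endloop
endfacet
facet normal -0.272 0.536 0.799
outer loop
vertex 0.472 1.175 -2.132
vertex -0.484 1.918 -2.956
vertex -0.175 0.929 -2.187
endloop
endfacet
facet normal 0.241 -0.767 0.595
outer loop
vertex 0.472 1.175 -2.132
vertex -0.175 0.929 -2.187
vertex 0.345 0.666 -2.736
endloop
endfacet
facet normal -0.240 0.766 -0.596
outer loop
vertex -0.484 1.918 -2.956
vertex 0.035 1.654 -3.504
vertex -0.74 1.474 -3.424
endloop
endfacet
facet normal -0.898 0.058 0.436
outer loop
vertex -0.484 1.918 -2.956
vertex -0.74 1.474 -3.424
vertex -0.175 0.929 -2.187
endloop
endfacet
facet normal -0.898 0.057 0.435
outer loop
vertex -0.175 0.929 -2.187
vertex -0.74 1.474 -3.424
vertex -0.43 0.485 -2.655
endloop
endfacet
facet normal 0.241 -0.766 0.596
outer loop
vertex -0.175 0.929 -2.187
vertex -0.43 0.485 -2.655
vertex 0.345 0.666 -2.736
endloop
endfacet
facet normal -0.240 0.766 -0.596
outer loop
vertex -0.74 1.474 -3.424
vertex 0.035 1.654 -3.504
vertex -0.412 1.165 -3.953
endloop
endfacet
facet normal -0.848 -0.464 -0.255
outer loop
vertex -0.74 1.474 -3.424
vertex -0.412 1.165 -3.953
vertex -0.43 0.485 -2.655
endloop
endfacet
facet normal -0.848 -0.465 -0.255
outer loop
vertex -0.43 0.485 -2.655
vertex -0.412 1.165 -3.953
vertex -0.102 0.177 -3.184
endloop
endfacet
facet normal 0.241 -0.766 0.596
outer loop
vertex -0.43 0.485 -2.655
vertex -0.102 0.177 -3.184
vertex 0.345 0.666 -2.736
endloop
endfacet
facet normal -0.240 0.766 -0.596
outer loop
vertex -0.412 1.165 -3.953
vertex 0.035 1.654 -3.504
vertex 0.253 1.225 -4.144
endloop
endfacet
facet normal -0.159 -0.637 -0.754
outer loop
vertex -0.412 1.165 -3.953
vertex 0.253 1.225 -4.144
vertex -0.102 0.177 -3.184
endloop
endfacet
facet normal -0.159 -0.637 -0.754
outer loop
vertex -0.102 0.177 -3.184
vertex 0.253 1.225 -4.144
vertex 0.563 0.237 -3.375
endloop
endfacet
facet normal 0.240 -0.766 0.596
outer loop
vertex -0.102 0.177 -3.184
vertex 0.563 0.237 -3.375
vertex 0.345 0.666 -2.736
endloop
endfacet
facet normal -0.240 0.767 -0.596
outer loop
vertex 0.253 1.225 -4.144
vertex 0.035 1.654 -3.504
vertex 0.754 1.608 -3.853
endloop
endfacet
facet normal 0.650 -0.329 -0.685
outer loop
vertex 0.253 1.225 -4.144
vertex 0.754 1.608 -3.853
vertex 0.563 0.237 -3.375
endloop
endfacet
facet normal 0.651 -0.329 -0.684
outer loop
vertex 0.563 0.237 -3.375
vertex 0.754 1.608 -3.853
vertex 1.063 0.62 -3.084
endloop
endfacet
facet normal 0.240 -0.766 0.596
outer loop
vertex 0.563 0.237 -3.375
vertex 1.063 0.62 -3.084
vertex 0.345 0.666 -2.736
endloop
endfacet

endsolid
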